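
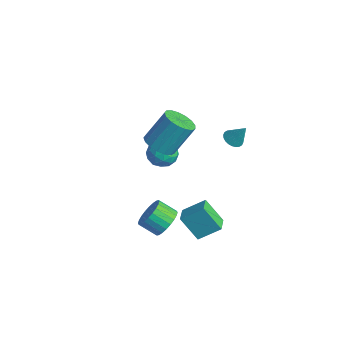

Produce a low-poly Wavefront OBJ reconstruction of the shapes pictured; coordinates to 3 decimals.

v -3.042 1.921 -0.186
v -2.223 1.995 -0.366
v -2.917 0.565 -0.174
v -2.098 0.639 -0.354
v -2.387 0.88 0.399
v -2.465 1.718 0.391
v -2.675 0.842 -0.931
v -2.753 1.68 -0.939
v -1.997 1.328 -0.826
v -1.819 1.352 -0.004
v -3.321 1.208 -0.536
v -3.143 1.232 0.286
v -2.643 2.077 -0.277
v -2.497 0.483 -0.263
v -2.666 0.625 0.179
v -2.185 0.669 0.074
v -2.785 1.914 0.168
v -2.304 1.957 0.062
v -2.401 1.303 0.512
v -2.836 0.603 -0.602
v -2.355 0.646 -0.708
v -2.955 1.891 -0.614
v -2.474 1.935 -0.719
v -2.739 1.257 -1.052
v -2.029 1.728 -0.653
v -1.956 0.932 -0.646
v -2.295 1.051 -0.985
v -2.34 1.543 -0.99
v -1.925 1.742 -0.17
v -1.851 0.945 -0.163
v -2.021 1.087 0.279
v -2.066 1.579 0.275
v -1.792 1.35 -0.441
v -3.289 1.615 -0.377
v -3.215 0.818 -0.37
v -3.074 0.981 -0.815
v -3.119 1.473 -0.819
v -3.184 1.628 0.106
v -3.111 0.832 0.113
v -2.8 1.017 0.45
v -2.845 1.509 0.445
v -3.348 1.21 -0.099
v 3.024 -1.536 0.187
v 3.511 -1.422 0.81
v 2.904 -2.029 1.397
v 2.416 -2.144 0.773
v 3.31 -1.186 0.846
v 2.703 -1.793 1.433
v 3.065 -1.003 0.782
v 2.458 -1.611 1.368
v 2.814 -0.902 0.627
v 2.207 -1.509 1.213
v 2.595 -0.897 0.405
v 1.987 -1.505 0.991
v 2.441 -0.99 0.149
v 1.833 -1.597 0.736
v 2.375 -1.165 -0.1
v 1.768 -1.773 0.486
v 2.409 -1.398 -0.306
v 1.802 -2.005 0.28
v 2.536 -1.651 -0.437
v 1.929 -2.258 0.15
v 2.737 -1.887 -0.473
v 2.13 -2.494 0.114
v 2.982 -2.069 -0.408
v 2.375 -2.677 0.178
v 3.233 -2.171 -0.253
v 2.626 -2.778 0.333
v 3.453 -2.175 -0.031
v 2.845 -2.783 0.555
v 3.607 -2.083 0.224
v 2.999 -2.69 0.811
v 3.672 -1.907 0.474
v 3.065 -2.515 1.06
v 3.638 -1.675 0.68
v 3.031 -2.282 1.266
v 3.246 0.077 -0.925
v 2.527 -0.452 0.242
v 3.722 1.032 -0.2
v 3.003 0.502 0.968
v 3.997 -0.462 -0.708
v 3.278 -0.992 0.46
v 4.473 0.492 0.018
v 3.754 -0.037 1.185
v -1.385 0.468 1.643
v -0.557 0.637 1.438
v -0.386 1.682 2.992
v -1.215 1.512 3.197
v -0.77 0.945 1.255
v -0.599 1.989 2.809
v -1.124 1.143 1.161
v -0.953 2.187 2.714
v -1.538 1.186 1.177
v -1.367 2.231 2.731
v -1.917 1.065 1.3
v -1.746 2.11 2.854
v -2.174 0.807 1.502
v -2.003 1.852 3.055
v -2.25 0.471 1.736
v -2.08 1.516 3.29
v -2.129 0.135 1.949
v -1.958 1.179 3.502
v -1.837 -0.126 2.092
v -1.666 0.919 3.645
v -1.441 -0.25 2.132
v -1.271 0.795 3.685
v -1.033 -0.21 2.06
v -0.862 0.835 3.614
v -0.706 -0.015 1.893
v -0.535 1.03 3.446
v -0.534 0.291 1.668
v -0.363 1.336 3.222
v 1.386 2.89 3.199
v 1.812 2.57 3.111
v 1.874 3.27 4.181
v 1.872 2.746 3.013
v 1.858 2.945 2.943
v 1.772 3.135 2.912
v 1.627 3.287 2.925
v 1.446 3.379 2.98
v 1.255 3.397 3.068
v 1.085 3.337 3.176
v 0.96 3.21 3.288
v 0.9 3.033 3.386
v 0.914 2.835 3.456
v 0.999 2.645 3.487
v 1.144 2.492 3.474
v 1.326 2.4 3.419
v 1.516 2.383 3.331
v 1.687 2.442 3.223
f 1 38 17
f 38 12 41
f 17 41 6
f 38 41 17
f 1 17 13
f 17 6 18
f 13 18 2
f 17 18 13
f 1 13 22
f 13 2 23
f 22 23 8
f 13 23 22
f 1 22 34
f 22 8 37
f 34 37 11
f 22 37 34
f 1 34 38
f 34 11 42
f 38 42 12
f 34 42 38
f 2 18 29
f 18 6 32
f 29 32 10
f 18 32 29
f 6 41 19
f 41 12 40
f 19 40 5
f 41 40 19
f 12 42 39
f 42 11 35
f 39 35 3
f 42 35 39
f 11 37 36
f 37 8 24
f 36 24 7
f 37 24 36
f 8 23 28
f 23 2 25
f 28 25 9
f 23 25 28
f 4 30 16
f 30 10 31
f 16 31 5
f 30 31 16
f 4 16 14
f 16 5 15
f 14 15 3
f 16 15 14
f 4 14 21
f 14 3 20
f 21 20 7
f 14 20 21
f 4 21 26
f 21 7 27
f 26 27 9
f 21 27 26
f 4 26 30
f 26 9 33
f 30 33 10
f 26 33 30
f 5 31 19
f 31 10 32
f 19 32 6
f 31 32 19
f 3 15 39
f 15 5 40
f 39 40 12
f 15 40 39
f 7 20 36
f 20 3 35
f 36 35 11
f 20 35 36
f 9 27 28
f 27 7 24
f 28 24 8
f 27 24 28
f 10 33 29
f 33 9 25
f 29 25 2
f 33 25 29
f 44 43 47
f 44 47 45
f 45 47 48
f 45 48 46
f 47 43 49
f 47 49 48
f 48 49 50
f 48 50 46
f 49 43 51
f 49 51 50
f 50 51 52
f 50 52 46
f 51 43 53
f 51 53 52
f 52 53 54
f 52 54 46
f 53 43 55
f 53 55 54
f 54 55 56
f 54 56 46
f 55 43 57
f 55 57 56
f 56 57 58
f 56 58 46
f 57 43 59
f 57 59 58
f 58 59 60
f 58 60 46
f 59 43 61
f 59 61 60
f 60 61 62
f 60 62 46
f 61 43 63
f 61 63 62
f 62 63 64
f 62 64 46
f 63 43 65
f 63 65 64
f 64 65 66
f 64 66 46
f 65 43 67
f 65 67 66
f 66 67 68
f 66 68 46
f 67 43 69
f 67 69 68
f 68 69 70
f 68 70 46
f 69 43 71
f 69 71 70
f 70 71 72
f 70 72 46
f 71 43 73
f 71 73 72
f 72 73 74
f 72 74 46
f 73 43 75
f 73 75 74
f 74 75 76
f 74 76 46
f 75 43 44
f 75 44 76
f 76 44 45
f 76 45 46
f 78 80 77
f 81 78 77
f 77 80 79
f 79 81 77
f 78 84 80
f 82 78 81
f 82 84 78
f 80 84 79
f 83 81 79
f 79 84 83
f 83 82 81
f 84 82 83
f 86 85 89
f 86 89 87
f 87 89 90
f 87 90 88
f 89 85 91
f 89 91 90
f 90 91 92
f 90 92 88
f 91 85 93
f 91 93 92
f 92 93 94
f 92 94 88
f 93 85 95
f 93 95 94
f 94 95 96
f 94 96 88
f 95 85 97
f 95 97 96
f 96 97 98
f 96 98 88
f 97 85 99
f 97 99 98
f 98 99 100
f 98 100 88
f 99 85 101
f 99 101 100
f 100 101 102
f 100 102 88
f 101 85 103
f 101 103 102
f 102 103 104
f 102 104 88
f 103 85 105
f 103 105 104
f 104 105 106
f 104 106 88
f 105 85 107
f 105 107 106
f 106 107 108
f 106 108 88
f 107 85 109
f 107 109 108
f 108 109 110
f 108 110 88
f 109 85 111
f 109 111 110
f 110 111 112
f 110 112 88
f 111 85 86
f 111 86 112
f 112 86 87
f 112 87 88
f 114 113 116
f 114 116 115
f 116 113 117
f 116 117 115
f 117 113 118
f 117 118 115
f 118 113 119
f 118 119 115
f 119 113 120
f 119 120 115
f 120 113 121
f 120 121 115
f 121 113 122
f 121 122 115
f 122 113 123
f 122 123 115
f 123 113 124
f 123 124 115
f 124 113 125
f 124 125 115
f 125 113 126
f 125 126 115
f 126 113 127
f 126 127 115
f 127 113 128
f 127 128 115
f 128 113 129
f 128 129 115
f 129 113 130
f 129 130 115
f 130 113 114
f 130 114 115



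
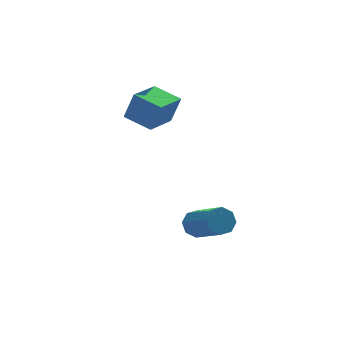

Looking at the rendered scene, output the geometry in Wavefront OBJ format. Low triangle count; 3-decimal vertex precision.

v -2.611 -0.27 -3.572
v -2.307 -0.587 -4.104
v -1.985 -2.267 -2.92
v -2.289 -1.95 -2.388
v -1.964 -0.314 -3.809
v -1.643 -1.993 -2.626
v -2.001 -0.015 -3.375
v -1.679 -1.695 -2.192
v -2.394 0.134 -3.057
v -2.073 -1.545 -1.873
v -2.915 0.047 -3.04
v -2.593 -1.633 -1.856
v -3.257 -0.227 -3.334
v -2.936 -1.906 -2.151
v -3.221 -0.525 -3.768
v -2.899 -2.205 -2.585
v -2.827 -0.675 -4.087
v -2.506 -2.354 -2.903
v -4.283 3.518 1.125
v -3.87 3.396 2.425
v -2.957 4.513 0.796
v -2.544 4.391 2.097
v -3.536 2.409 0.783
v -3.123 2.287 2.084
v -2.21 3.404 0.455
v -1.797 3.282 1.755
f 2 1 5
f 2 5 3
f 3 5 6
f 3 6 4
f 5 1 7
f 5 7 6
f 6 7 8
f 6 8 4
f 7 1 9
f 7 9 8
f 8 9 10
f 8 10 4
f 9 1 11
f 9 11 10
f 10 11 12
f 10 12 4
f 11 1 13
f 11 13 12
f 12 13 14
f 12 14 4
f 13 1 15
f 13 15 14
f 14 15 16
f 14 16 4
f 15 1 17
f 15 17 16
f 16 17 18
f 16 18 4
f 17 1 2
f 17 2 18
f 18 2 3
f 18 3 4
f 20 22 19
f 23 20 19
f 19 22 21
f 21 23 19
f 20 26 22
f 24 20 23
f 24 26 20
f 22 26 21
f 25 23 21
f 21 26 25
f 25 24 23
f 26 24 25



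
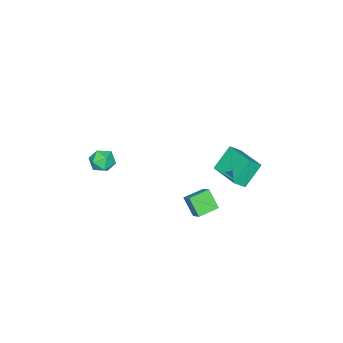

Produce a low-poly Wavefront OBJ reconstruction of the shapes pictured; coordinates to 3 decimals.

v 0.364 -2.398 -0.464
v 0.765 -2.677 0.128
v 0.355 -3.523 -0.988
v 0.756 -3.802 -0.396
v 0.028 -3.582 -0.297
v 0.033 -2.886 0.028
v 1.087 -3.314 -0.888
v 1.092 -2.618 -0.563
v 1.212 -3.243 -0.134
v 0.557 -3.408 0.232
v 0.563 -2.792 -1.092
v -0.092 -2.957 -0.726
v -1.941 2.661 -0.521
v -2.936 2.987 0.623
v -1.079 4.344 -0.251
v -2.074 4.67 0.893
v -1.426 2.31 0.027
v -2.421 2.636 1.171
v -0.564 3.993 0.297
v -1.559 4.319 1.441
v -0.33 2.932 -1.992
v -0.559 2.217 -1.043
v 0.009 3.478 -1.498
v -0.221 2.762 -0.55
v 0.701 2.418 -2.13
v 0.471 1.702 -1.182
v 1.039 2.963 -1.637
v 0.81 2.248 -0.688
f 1 12 6
f 1 6 2
f 1 2 8
f 1 8 11
f 1 11 12
f 2 6 10
f 6 12 5
f 12 11 3
f 11 8 7
f 8 2 9
f 4 10 5
f 4 5 3
f 4 3 7
f 4 7 9
f 4 9 10
f 5 10 6
f 3 5 12
f 7 3 11
f 9 7 8
f 10 9 2
f 14 16 13
f 17 14 13
f 13 16 15
f 15 17 13
f 14 20 16
f 18 14 17
f 18 20 14
f 16 20 15
f 19 17 15
f 15 20 19
f 19 18 17
f 20 18 19
f 22 24 21
f 25 22 21
f 21 24 23
f 23 25 21
f 22 28 24
f 26 22 25
f 26 28 22
f 24 28 23
f 27 25 23
f 23 28 27
f 27 26 25
f 28 26 27



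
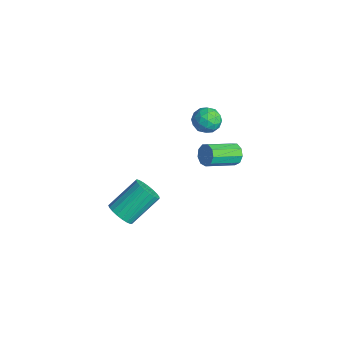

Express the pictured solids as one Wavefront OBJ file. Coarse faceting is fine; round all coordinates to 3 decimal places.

v 2.012 -3.479 -2.956
v 2.398 -2.995 -3.539
v 2.254 -1.298 -2.227
v 1.868 -1.781 -1.644
v 2.057 -2.957 -3.626
v 1.914 -1.26 -2.314
v 1.709 -3.009 -3.596
v 1.565 -1.312 -2.285
v 1.413 -3.142 -3.457
v 1.269 -1.445 -2.145
v 1.22 -3.334 -3.23
v 1.077 -1.636 -1.918
v 1.165 -3.55 -2.956
v 1.021 -1.853 -1.644
v 1.256 -3.754 -2.682
v 1.112 -2.057 -1.37
v 1.477 -3.911 -2.456
v 1.334 -2.213 -1.144
v 1.791 -3.992 -2.316
v 1.648 -2.295 -1.004
v 2.143 -3.985 -2.286
v 2 -2.288 -0.974
v 2.473 -3.891 -2.373
v 2.329 -2.193 -1.061
v 2.722 -3.725 -2.56
v 2.579 -2.027 -1.248
v 2.849 -3.516 -2.816
v 2.706 -1.819 -1.504
v 2.831 -3.301 -3.096
v 2.688 -1.604 -1.784
v 2.671 -3.117 -3.352
v 2.528 -1.42 -2.04
v -0.498 4.749 -3.9
v -0.04 4.528 -4.409
v -0.004 2.669 -3.57
v -0.462 2.891 -3.06
v 0.21 4.707 -4.024
v 0.246 2.848 -3.185
v 0.128 4.906 -3.581
v 0.164 3.047 -2.741
v -0.246 5.031 -3.287
v -0.21 3.172 -2.447
v -0.739 5.025 -3.28
v -0.703 3.166 -2.44
v -1.118 4.89 -3.563
v -1.083 3.031 -2.723
v -1.208 4.689 -4.003
v -1.172 2.83 -3.164
v -0.965 4.516 -4.396
v -0.929 2.658 -3.556
v -0.504 4.453 -4.556
v -0.468 2.594 -3.716
v -0.651 3.523 0.523
v 0.032 3.143 0.112
v -1.532 3.037 -0.492
v -0.849 2.657 -0.903
v -1.128 2.342 -0.126
v -0.583 2.643 0.501
v -0.917 3.537 -0.881
v -0.372 3.838 -0.254
v -0.132 3.152 -0.756
v -0.263 2.413 -0.289
v -1.237 3.767 -0.091
v -1.368 3.028 0.376
v -0.232 3.376 0.406
v -1.268 2.804 -0.786
v -1.432 2.62 -0.33
v -1.03 2.396 -0.571
v -0.594 3.082 0.635
v -0.192 2.858 0.394
v -0.874 2.388 0.254
v -1.308 3.322 -0.774
v -0.906 3.098 -1.015
v -0.47 3.784 0.191
v -0.068 3.56 -0.05
v -0.626 3.792 -0.634
v 0.073 3.157 -0.345
v -0.445 2.872 -0.942
v -0.485 3.389 -0.929
v -0.165 3.566 -0.56
v -0.004 2.723 -0.071
v -0.522 2.438 -0.667
v -0.685 2.253 -0.211
v -0.365 2.429 0.158
v -0.1 2.728 -0.581
v -0.978 3.742 0.287
v -1.496 3.457 -0.309
v -1.135 3.751 -0.538
v -0.815 3.927 -0.169
v -1.055 3.308 0.562
v -1.573 3.023 -0.035
v -1.335 2.614 0.18
v -1.015 2.791 0.549
v -1.4 3.452 0.201
f 2 1 5
f 2 5 3
f 3 5 6
f 3 6 4
f 5 1 7
f 5 7 6
f 6 7 8
f 6 8 4
f 7 1 9
f 7 9 8
f 8 9 10
f 8 10 4
f 9 1 11
f 9 11 10
f 10 11 12
f 10 12 4
f 11 1 13
f 11 13 12
f 12 13 14
f 12 14 4
f 13 1 15
f 13 15 14
f 14 15 16
f 14 16 4
f 15 1 17
f 15 17 16
f 16 17 18
f 16 18 4
f 17 1 19
f 17 19 18
f 18 19 20
f 18 20 4
f 19 1 21
f 19 21 20
f 20 21 22
f 20 22 4
f 21 1 23
f 21 23 22
f 22 23 24
f 22 24 4
f 23 1 25
f 23 25 24
f 24 25 26
f 24 26 4
f 25 1 27
f 25 27 26
f 26 27 28
f 26 28 4
f 27 1 29
f 27 29 28
f 28 29 30
f 28 30 4
f 29 1 31
f 29 31 30
f 30 31 32
f 30 32 4
f 31 1 2
f 31 2 32
f 32 2 3
f 32 3 4
f 34 33 37
f 34 37 35
f 35 37 38
f 35 38 36
f 37 33 39
f 37 39 38
f 38 39 40
f 38 40 36
f 39 33 41
f 39 41 40
f 40 41 42
f 40 42 36
f 41 33 43
f 41 43 42
f 42 43 44
f 42 44 36
f 43 33 45
f 43 45 44
f 44 45 46
f 44 46 36
f 45 33 47
f 45 47 46
f 46 47 48
f 46 48 36
f 47 33 49
f 47 49 48
f 48 49 50
f 48 50 36
f 49 33 51
f 49 51 50
f 50 51 52
f 50 52 36
f 51 33 34
f 51 34 52
f 52 34 35
f 52 35 36
f 53 90 69
f 90 64 93
f 69 93 58
f 90 93 69
f 53 69 65
f 69 58 70
f 65 70 54
f 69 70 65
f 53 65 74
f 65 54 75
f 74 75 60
f 65 75 74
f 53 74 86
f 74 60 89
f 86 89 63
f 74 89 86
f 53 86 90
f 86 63 94
f 90 94 64
f 86 94 90
f 54 70 81
f 70 58 84
f 81 84 62
f 70 84 81
f 58 93 71
f 93 64 92
f 71 92 57
f 93 92 71
f 64 94 91
f 94 63 87
f 91 87 55
f 94 87 91
f 63 89 88
f 89 60 76
f 88 76 59
f 89 76 88
f 60 75 80
f 75 54 77
f 80 77 61
f 75 77 80
f 56 82 68
f 82 62 83
f 68 83 57
f 82 83 68
f 56 68 66
f 68 57 67
f 66 67 55
f 68 67 66
f 56 66 73
f 66 55 72
f 73 72 59
f 66 72 73
f 56 73 78
f 73 59 79
f 78 79 61
f 73 79 78
f 56 78 82
f 78 61 85
f 82 85 62
f 78 85 82
f 57 83 71
f 83 62 84
f 71 84 58
f 83 84 71
f 55 67 91
f 67 57 92
f 91 92 64
f 67 92 91
f 59 72 88
f 72 55 87
f 88 87 63
f 72 87 88
f 61 79 80
f 79 59 76
f 80 76 60
f 79 76 80
f 62 85 81
f 85 61 77
f 81 77 54
f 85 77 81



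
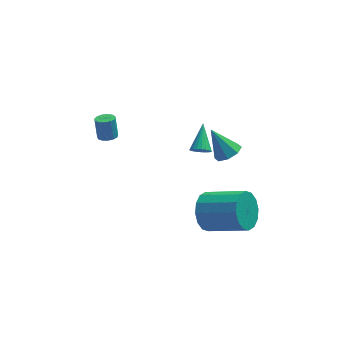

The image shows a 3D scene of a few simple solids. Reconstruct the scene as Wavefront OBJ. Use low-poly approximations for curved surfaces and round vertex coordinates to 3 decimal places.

v 4.099 0.159 0.927
v 4.61 0.658 1.015
v 3.341 0.701 2.253
v 4.192 0.837 0.704
v 3.72 0.619 0.523
v 3.469 0.132 0.579
v 3.587 -0.34 0.839
v 4.005 -0.519 1.15
v 4.477 -0.301 1.331
v 4.728 0.187 1.275
v -1.299 3.336 -0.584
v -0.793 3.399 -0.568
v -0.875 3.787 0.501
v -1.381 3.724 0.484
v -0.902 3.646 -0.666
v -0.984 4.034 0.403
v -1.137 3.794 -0.738
v -1.219 4.182 0.33
v -1.423 3.798 -0.762
v -1.506 4.186 0.307
v -1.67 3.654 -0.729
v -1.753 4.042 0.34
v -1.799 3.41 -0.65
v -1.882 3.798 0.419
v -1.769 3.142 -0.55
v -1.852 3.53 0.519
v -1.59 2.936 -0.462
v -1.672 3.324 0.607
v -1.318 2.856 -0.412
v -1.401 3.244 0.657
v -1.04 2.929 -0.417
v -1.123 3.317 0.652
v -0.845 3.132 -0.475
v -0.927 3.52 0.594
v 2.933 1.151 0.128
v 3.316 0.894 0.389
v 3.187 2.389 0.972
v 3.427 0.985 0.222
v 3.453 1.105 0.038
v 3.388 1.232 -0.129
v 3.245 1.346 -0.253
v 3.048 1.425 -0.31
v 2.831 1.458 -0.292
v 2.631 1.437 -0.201
v 2.483 1.366 -0.053
v 2.414 1.259 0.127
v 2.434 1.132 0.306
v 2.54 1.009 0.455
v 2.714 0.911 0.547
v 2.926 0.853 0.567
v 3.139 0.848 0.511
v 2.887 -1.82 -1.477
v 3.405 -1.699 -2.371
v 5.151 -2.58 -1.477
v 4.633 -2.7 -0.583
v 3.494 -1.245 -2.096
v 5.24 -2.126 -1.202
v 3.42 -0.944 -1.655
v 5.166 -1.825 -0.762
v 3.203 -0.878 -1.167
v 4.949 -1.759 -0.273
v 2.902 -1.065 -0.762
v 4.648 -1.946 0.132
v 2.597 -1.453 -0.548
v 4.342 -2.334 0.346
v 2.369 -1.94 -0.583
v 4.115 -2.821 0.311
v 2.28 -2.394 -0.858
v 4.026 -3.275 0.036
v 2.354 -2.695 -1.298
v 4.1 -3.576 -0.405
v 2.571 -2.761 -1.787
v 4.317 -3.642 -0.893
v 2.872 -2.574 -2.192
v 4.618 -3.455 -1.298
v 3.178 -2.186 -2.406
v 4.923 -3.067 -1.512
f 2 1 4
f 2 4 3
f 4 1 5
f 4 5 3
f 5 1 6
f 5 6 3
f 6 1 7
f 6 7 3
f 7 1 8
f 7 8 3
f 8 1 9
f 8 9 3
f 9 1 10
f 9 10 3
f 10 1 2
f 10 2 3
f 12 11 15
f 12 15 13
f 13 15 16
f 13 16 14
f 15 11 17
f 15 17 16
f 16 17 18
f 16 18 14
f 17 11 19
f 17 19 18
f 18 19 20
f 18 20 14
f 19 11 21
f 19 21 20
f 20 21 22
f 20 22 14
f 21 11 23
f 21 23 22
f 22 23 24
f 22 24 14
f 23 11 25
f 23 25 24
f 24 25 26
f 24 26 14
f 25 11 27
f 25 27 26
f 26 27 28
f 26 28 14
f 27 11 29
f 27 29 28
f 28 29 30
f 28 30 14
f 29 11 31
f 29 31 30
f 30 31 32
f 30 32 14
f 31 11 33
f 31 33 32
f 32 33 34
f 32 34 14
f 33 11 12
f 33 12 34
f 34 12 13
f 34 13 14
f 36 35 38
f 36 38 37
f 38 35 39
f 38 39 37
f 39 35 40
f 39 40 37
f 40 35 41
f 40 41 37
f 41 35 42
f 41 42 37
f 42 35 43
f 42 43 37
f 43 35 44
f 43 44 37
f 44 35 45
f 44 45 37
f 45 35 46
f 45 46 37
f 46 35 47
f 46 47 37
f 47 35 48
f 47 48 37
f 48 35 49
f 48 49 37
f 49 35 50
f 49 50 37
f 50 35 51
f 50 51 37
f 51 35 36
f 51 36 37
f 53 52 56
f 53 56 54
f 54 56 57
f 54 57 55
f 56 52 58
f 56 58 57
f 57 58 59
f 57 59 55
f 58 52 60
f 58 60 59
f 59 60 61
f 59 61 55
f 60 52 62
f 60 62 61
f 61 62 63
f 61 63 55
f 62 52 64
f 62 64 63
f 63 64 65
f 63 65 55
f 64 52 66
f 64 66 65
f 65 66 67
f 65 67 55
f 66 52 68
f 66 68 67
f 67 68 69
f 67 69 55
f 68 52 70
f 68 70 69
f 69 70 71
f 69 71 55
f 70 52 72
f 70 72 71
f 71 72 73
f 71 73 55
f 72 52 74
f 72 74 73
f 73 74 75
f 73 75 55
f 74 52 76
f 74 76 75
f 75 76 77
f 75 77 55
f 76 52 53
f 76 53 77
f 77 53 54
f 77 54 55



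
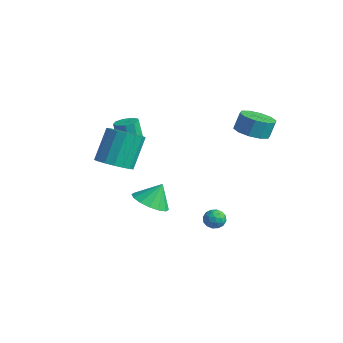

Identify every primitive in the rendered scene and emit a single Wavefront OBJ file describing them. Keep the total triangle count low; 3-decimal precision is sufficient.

v -0.206 -0.402 -2.692
v 0.836 -0.645 -2.662
v -0.074 0.302 -1.548
v 0.807 -0.172 -2.95
v 0.507 0.239 -3.168
v 0.016 0.479 -3.259
v -0.535 0.482 -3.198
v -0.997 0.249 -3.001
v -1.247 -0.159 -2.722
v -1.218 -0.632 -2.435
v -0.918 -1.043 -2.217
v -0.427 -1.282 -2.126
v 0.123 -1.286 -2.187
v 0.586 -1.052 -2.383
v -1.394 -0.697 1.504
v -0.9 -0.271 1.656
v -1.232 -0.297 2.808
v -1.726 -0.723 2.656
v -1.281 -0.038 1.551
v -1.613 -0.064 2.704
v -1.715 -0.114 1.424
v -2.047 -0.14 2.577
v -1.998 -0.463 1.335
v -2.331 -0.489 2.488
v -1.999 -0.921 1.324
v -2.332 -0.947 2.477
v -1.717 -1.274 1.397
v -2.049 -1.3 2.55
v -1.283 -1.357 1.52
v -1.616 -1.384 2.673
v -0.902 -1.132 1.636
v -1.234 -1.158 2.788
v -0.75 -0.702 1.689
v -1.082 -0.729 2.842
v 0.149 -2.892 1.313
v 1.105 -3.016 1.615
v 0.707 -1.952 3.309
v -0.249 -1.828 3.007
v 1.116 -2.606 1.36
v 0.719 -1.541 3.054
v 0.906 -2.261 1.094
v 0.509 -1.196 2.788
v 0.523 -2.061 0.878
v 0.125 -0.996 2.572
v 0.054 -2.051 0.762
v -0.344 -0.987 2.456
v -0.394 -2.234 0.772
v -0.791 -1.169 2.466
v -0.717 -2.568 0.906
v -1.114 -1.503 2.6
v -0.841 -2.976 1.133
v -1.239 -1.911 2.827
v -0.739 -3.365 1.401
v -1.137 -2.3 3.095
v -0.434 -3.646 1.65
v -0.832 -2.581 3.344
v 0.005 -3.754 1.821
v -0.393 -2.689 3.515
v 0.477 -3.664 1.875
v 0.079 -2.6 3.569
v 0.874 -3.398 1.801
v 0.476 -2.334 3.495
v 2.424 1.808 -2.953
v 2.753 1.812 -3.492
v 2.867 0.928 -2.688
v 3.196 0.932 -3.227
v 3.322 1.356 -2.777
v 3.048 1.9 -2.941
v 2.572 0.84 -3.239
v 2.298 1.384 -3.403
v 2.845 1.213 -3.668
v 3.308 1.532 -3.383
v 2.312 1.208 -2.797
v 2.775 1.527 -2.512
v 2.549 1.888 -3.246
v 3.071 0.852 -2.934
v 3.144 1.102 -2.67
v 3.338 1.104 -2.986
v 2.723 1.939 -2.922
v 2.916 1.942 -3.238
v 3.251 1.674 -2.819
v 2.704 0.798 -2.942
v 2.897 0.801 -3.258
v 2.282 1.636 -3.194
v 2.476 1.638 -3.51
v 2.369 1.066 -3.361
v 2.797 1.538 -3.666
v 3.057 1.02 -3.51
v 2.69 0.966 -3.517
v 2.529 1.286 -3.614
v 3.069 1.725 -3.498
v 3.33 1.208 -3.342
v 3.403 1.457 -3.078
v 3.242 1.777 -3.174
v 3.123 1.373 -3.602
v 2.29 1.532 -2.838
v 2.551 1.015 -2.682
v 2.378 0.963 -3.006
v 2.217 1.283 -3.102
v 2.563 1.72 -2.67
v 2.823 1.202 -2.514
v 3.091 1.454 -2.566
v 2.93 1.774 -2.663
v 2.497 1.367 -2.578
v 3.966 2.703 3.359
v 4.488 3.436 3.054
v 4.496 3.83 4.016
v 3.974 3.097 4.321
v 3.921 3.581 2.999
v 3.93 3.975 3.961
v 3.372 3.391 3.082
v 3.381 3.785 4.044
v 3.05 2.938 3.271
v 3.058 3.332 4.233
v 3.077 2.395 3.493
v 3.086 2.79 4.455
v 3.444 1.97 3.664
v 3.452 2.364 4.626
v 4.01 1.825 3.719
v 4.019 2.219 4.681
v 4.559 2.015 3.636
v 4.568 2.409 4.598
v 4.882 2.468 3.447
v 4.89 2.862 4.409
v 4.854 3.01 3.225
v 4.863 3.405 4.187
f 2 1 4
f 2 4 3
f 4 1 5
f 4 5 3
f 5 1 6
f 5 6 3
f 6 1 7
f 6 7 3
f 7 1 8
f 7 8 3
f 8 1 9
f 8 9 3
f 9 1 10
f 9 10 3
f 10 1 11
f 10 11 3
f 11 1 12
f 11 12 3
f 12 1 13
f 12 13 3
f 13 1 14
f 13 14 3
f 14 1 2
f 14 2 3
f 16 15 19
f 16 19 17
f 17 19 20
f 17 20 18
f 19 15 21
f 19 21 20
f 20 21 22
f 20 22 18
f 21 15 23
f 21 23 22
f 22 23 24
f 22 24 18
f 23 15 25
f 23 25 24
f 24 25 26
f 24 26 18
f 25 15 27
f 25 27 26
f 26 27 28
f 26 28 18
f 27 15 29
f 27 29 28
f 28 29 30
f 28 30 18
f 29 15 31
f 29 31 30
f 30 31 32
f 30 32 18
f 31 15 33
f 31 33 32
f 32 33 34
f 32 34 18
f 33 15 16
f 33 16 34
f 34 16 17
f 34 17 18
f 36 35 39
f 36 39 37
f 37 39 40
f 37 40 38
f 39 35 41
f 39 41 40
f 40 41 42
f 40 42 38
f 41 35 43
f 41 43 42
f 42 43 44
f 42 44 38
f 43 35 45
f 43 45 44
f 44 45 46
f 44 46 38
f 45 35 47
f 45 47 46
f 46 47 48
f 46 48 38
f 47 35 49
f 47 49 48
f 48 49 50
f 48 50 38
f 49 35 51
f 49 51 50
f 50 51 52
f 50 52 38
f 51 35 53
f 51 53 52
f 52 53 54
f 52 54 38
f 53 35 55
f 53 55 54
f 54 55 56
f 54 56 38
f 55 35 57
f 55 57 56
f 56 57 58
f 56 58 38
f 57 35 59
f 57 59 58
f 58 59 60
f 58 60 38
f 59 35 61
f 59 61 60
f 60 61 62
f 60 62 38
f 61 35 36
f 61 36 62
f 62 36 37
f 62 37 38
f 63 100 79
f 100 74 103
f 79 103 68
f 100 103 79
f 63 79 75
f 79 68 80
f 75 80 64
f 79 80 75
f 63 75 84
f 75 64 85
f 84 85 70
f 75 85 84
f 63 84 96
f 84 70 99
f 96 99 73
f 84 99 96
f 63 96 100
f 96 73 104
f 100 104 74
f 96 104 100
f 64 80 91
f 80 68 94
f 91 94 72
f 80 94 91
f 68 103 81
f 103 74 102
f 81 102 67
f 103 102 81
f 74 104 101
f 104 73 97
f 101 97 65
f 104 97 101
f 73 99 98
f 99 70 86
f 98 86 69
f 99 86 98
f 70 85 90
f 85 64 87
f 90 87 71
f 85 87 90
f 66 92 78
f 92 72 93
f 78 93 67
f 92 93 78
f 66 78 76
f 78 67 77
f 76 77 65
f 78 77 76
f 66 76 83
f 76 65 82
f 83 82 69
f 76 82 83
f 66 83 88
f 83 69 89
f 88 89 71
f 83 89 88
f 66 88 92
f 88 71 95
f 92 95 72
f 88 95 92
f 67 93 81
f 93 72 94
f 81 94 68
f 93 94 81
f 65 77 101
f 77 67 102
f 101 102 74
f 77 102 101
f 69 82 98
f 82 65 97
f 98 97 73
f 82 97 98
f 71 89 90
f 89 69 86
f 90 86 70
f 89 86 90
f 72 95 91
f 95 71 87
f 91 87 64
f 95 87 91
f 106 105 109
f 106 109 107
f 107 109 110
f 107 110 108
f 109 105 111
f 109 111 110
f 110 111 112
f 110 112 108
f 111 105 113
f 111 113 112
f 112 113 114
f 112 114 108
f 113 105 115
f 113 115 114
f 114 115 116
f 114 116 108
f 115 105 117
f 115 117 116
f 116 117 118
f 116 118 108
f 117 105 119
f 117 119 118
f 118 119 120
f 118 120 108
f 119 105 121
f 119 121 120
f 120 121 122
f 120 122 108
f 121 105 123
f 121 123 122
f 122 123 124
f 122 124 108
f 123 105 125
f 123 125 124
f 124 125 126
f 124 126 108
f 125 105 106
f 125 106 126
f 126 106 107
f 126 107 108



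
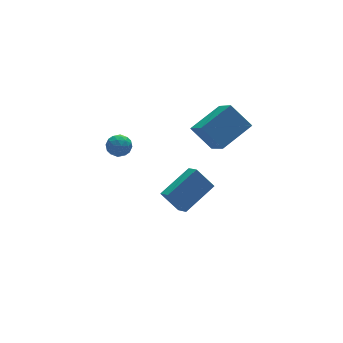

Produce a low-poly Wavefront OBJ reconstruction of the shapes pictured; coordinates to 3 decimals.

v 0.298 1.18 2.221
v -0.35 2.06 3.263
v 0.472 2.578 1.149
v -0.175 3.458 2.191
v 1.995 1.542 2.969
v 1.348 2.422 4.011
v 2.17 2.94 1.897
v 1.522 3.82 2.939
v -4.104 3.769 2.233
v -3.657 3.767 2.693
v -4.143 2.733 2.267
v -3.696 2.731 2.727
v -4.283 2.956 2.852
v -4.259 3.596 2.831
v -3.541 2.904 2.129
v -3.517 3.544 2.108
v -3.308 3.233 2.628
v -3.767 3.265 3.075
v -4.033 3.235 1.885
v -4.492 3.267 2.332
v -3.877 3.859 2.46
v -3.923 2.641 2.5
v -4.268 2.773 2.574
v -4.005 2.772 2.844
v -4.231 3.759 2.542
v -3.968 3.758 2.811
v -4.336 3.28 2.905
v -3.832 2.742 2.149
v -3.569 2.741 2.418
v -3.795 3.728 2.116
v -3.532 3.727 2.386
v -3.464 3.22 2.055
v -3.409 3.544 2.692
v -3.432 2.935 2.712
v -3.341 3.036 2.36
v -3.327 3.413 2.348
v -3.679 3.563 2.955
v -3.702 2.953 2.975
v -4.047 3.085 3.049
v -4.033 3.462 3.036
v -3.474 3.248 2.917
v -4.098 3.547 1.985
v -4.121 2.937 2.005
v -3.767 3.038 1.924
v -3.753 3.415 1.911
v -4.368 3.565 2.248
v -4.391 2.956 2.268
v -4.473 3.087 2.612
v -4.459 3.464 2.6
v -4.326 3.252 2.043
v -0.687 2.866 -3.262
v -1.331 3.458 -2.234
v -0.711 3.622 -3.713
v -1.356 4.214 -2.685
v 1.096 3.406 -2.455
v 0.451 3.998 -1.427
v 1.071 4.162 -2.906
v 0.427 4.754 -1.878
f 2 4 1
f 5 2 1
f 1 4 3
f 3 5 1
f 2 8 4
f 6 2 5
f 6 8 2
f 4 8 3
f 7 5 3
f 3 8 7
f 7 6 5
f 8 6 7
f 9 46 25
f 46 20 49
f 25 49 14
f 46 49 25
f 9 25 21
f 25 14 26
f 21 26 10
f 25 26 21
f 9 21 30
f 21 10 31
f 30 31 16
f 21 31 30
f 9 30 42
f 30 16 45
f 42 45 19
f 30 45 42
f 9 42 46
f 42 19 50
f 46 50 20
f 42 50 46
f 10 26 37
f 26 14 40
f 37 40 18
f 26 40 37
f 14 49 27
f 49 20 48
f 27 48 13
f 49 48 27
f 20 50 47
f 50 19 43
f 47 43 11
f 50 43 47
f 19 45 44
f 45 16 32
f 44 32 15
f 45 32 44
f 16 31 36
f 31 10 33
f 36 33 17
f 31 33 36
f 12 38 24
f 38 18 39
f 24 39 13
f 38 39 24
f 12 24 22
f 24 13 23
f 22 23 11
f 24 23 22
f 12 22 29
f 22 11 28
f 29 28 15
f 22 28 29
f 12 29 34
f 29 15 35
f 34 35 17
f 29 35 34
f 12 34 38
f 34 17 41
f 38 41 18
f 34 41 38
f 13 39 27
f 39 18 40
f 27 40 14
f 39 40 27
f 11 23 47
f 23 13 48
f 47 48 20
f 23 48 47
f 15 28 44
f 28 11 43
f 44 43 19
f 28 43 44
f 17 35 36
f 35 15 32
f 36 32 16
f 35 32 36
f 18 41 37
f 41 17 33
f 37 33 10
f 41 33 37
f 52 54 51
f 55 52 51
f 51 54 53
f 53 55 51
f 52 58 54
f 56 52 55
f 56 58 52
f 54 58 53
f 57 55 53
f 53 58 57
f 57 56 55
f 58 56 57



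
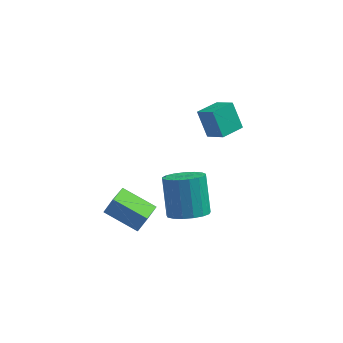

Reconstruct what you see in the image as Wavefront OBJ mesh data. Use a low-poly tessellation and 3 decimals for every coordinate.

v -3.295 -2.819 0.545
v -2.923 -2.674 1.352
v -3.127 -1.735 0.273
v -2.755 -1.59 1.08
v -1.785 -3.21 -0.08
v -1.413 -3.065 0.727
v -1.617 -2.126 -0.352
v -1.245 -1.981 0.455
v -0.023 -1.292 -0.534
v 0.644 -0.683 -0.754
v 0.251 0.321 0.834
v -0.417 -0.288 1.054
v 0.28 -0.517 -0.949
v -0.113 0.487 0.639
v -0.154 -0.529 -1.049
v -0.547 0.476 0.539
v -0.558 -0.716 -1.031
v -0.951 0.289 0.557
v -0.839 -1.034 -0.899
v -1.232 -0.03 0.689
v -0.934 -1.412 -0.684
v -1.327 -0.408 0.905
v -0.82 -1.762 -0.434
v -1.213 -0.758 1.155
v -0.523 -2.005 -0.207
v -0.916 -1.001 1.381
v -0.112 -2.084 -0.055
v -0.505 -1.08 1.533
v 0.319 -1.982 -0.013
v -0.074 -0.978 1.575
v 0.672 -1.722 -0.09
v 0.279 -0.718 1.498
v 0.865 -1.363 -0.269
v 0.472 -0.359 1.319
v 0.855 -0.988 -0.509
v 0.462 0.016 1.079
v 0.09 2.418 1.311
v -0.454 2.92 2.476
v 0.783 3.369 1.225
v 0.239 3.871 2.39
v 0.861 1.909 1.89
v 0.317 2.411 3.055
v 1.554 2.86 1.804
v 1.01 3.362 2.969
f 2 4 1
f 5 2 1
f 1 4 3
f 3 5 1
f 2 8 4
f 6 2 5
f 6 8 2
f 4 8 3
f 7 5 3
f 3 8 7
f 7 6 5
f 8 6 7
f 10 9 13
f 10 13 11
f 11 13 14
f 11 14 12
f 13 9 15
f 13 15 14
f 14 15 16
f 14 16 12
f 15 9 17
f 15 17 16
f 16 17 18
f 16 18 12
f 17 9 19
f 17 19 18
f 18 19 20
f 18 20 12
f 19 9 21
f 19 21 20
f 20 21 22
f 20 22 12
f 21 9 23
f 21 23 22
f 22 23 24
f 22 24 12
f 23 9 25
f 23 25 24
f 24 25 26
f 24 26 12
f 25 9 27
f 25 27 26
f 26 27 28
f 26 28 12
f 27 9 29
f 27 29 28
f 28 29 30
f 28 30 12
f 29 9 31
f 29 31 30
f 30 31 32
f 30 32 12
f 31 9 33
f 31 33 32
f 32 33 34
f 32 34 12
f 33 9 35
f 33 35 34
f 34 35 36
f 34 36 12
f 35 9 10
f 35 10 36
f 36 10 11
f 36 11 12
f 38 40 37
f 41 38 37
f 37 40 39
f 39 41 37
f 38 44 40
f 42 38 41
f 42 44 38
f 40 44 39
f 43 41 39
f 39 44 43
f 43 42 41
f 44 42 43



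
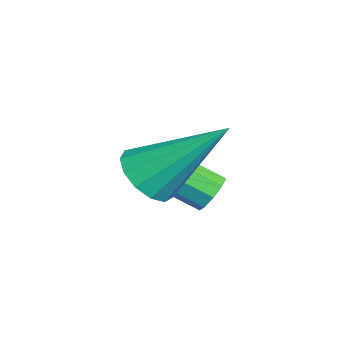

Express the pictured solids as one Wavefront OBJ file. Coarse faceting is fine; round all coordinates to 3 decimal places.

v 0.846 -1.429 -1.869
v 1.303 -1.586 -1.997
v 1.131 -2.589 -1.379
v 0.674 -2.431 -1.251
v 1.318 -1.409 -1.705
v 1.146 -2.411 -1.087
v 1.112 -1.241 -1.49
v 0.94 -2.243 -0.872
v 0.782 -1.161 -1.452
v 0.61 -2.163 -0.834
v 0.482 -1.206 -1.609
v 0.309 -2.208 -0.991
v 0.352 -1.356 -1.888
v 0.18 -2.358 -1.27
v 0.454 -1.539 -2.158
v 0.281 -2.542 -1.54
v 0.739 -1.671 -2.293
v 0.566 -2.674 -1.675
v 1.074 -1.69 -2.229
v 0.902 -2.692 -1.611
v 2.404 -2.68 -0.46
v 3.112 -2.581 -0.687
v 2.656 -1.1 1.02
v 2.875 -2.322 -0.922
v 2.487 -2.178 -1.011
v 2.074 -2.193 -0.925
v 1.765 -2.363 -0.691
v 1.66 -2.633 -0.384
v 1.791 -2.919 -0.101
v 2.116 -3.129 0.068
v 2.533 -3.196 0.069
v 2.91 -3.1 -0.098
v 3.125 -2.87 -0.38
f 2 1 5
f 2 5 3
f 3 5 6
f 3 6 4
f 5 1 7
f 5 7 6
f 6 7 8
f 6 8 4
f 7 1 9
f 7 9 8
f 8 9 10
f 8 10 4
f 9 1 11
f 9 11 10
f 10 11 12
f 10 12 4
f 11 1 13
f 11 13 12
f 12 13 14
f 12 14 4
f 13 1 15
f 13 15 14
f 14 15 16
f 14 16 4
f 15 1 17
f 15 17 16
f 16 17 18
f 16 18 4
f 17 1 19
f 17 19 18
f 18 19 20
f 18 20 4
f 19 1 2
f 19 2 20
f 20 2 3
f 20 3 4
f 22 21 24
f 22 24 23
f 24 21 25
f 24 25 23
f 25 21 26
f 25 26 23
f 26 21 27
f 26 27 23
f 27 21 28
f 27 28 23
f 28 21 29
f 28 29 23
f 29 21 30
f 29 30 23
f 30 21 31
f 30 31 23
f 31 21 32
f 31 32 23
f 32 21 33
f 32 33 23
f 33 21 22
f 33 22 23



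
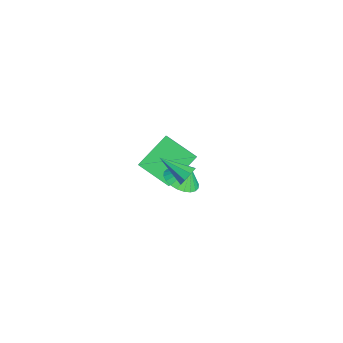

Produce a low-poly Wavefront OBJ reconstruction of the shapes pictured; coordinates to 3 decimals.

v -0.239 1.763 -0.748
v 0.665 2.059 -0.877
v -0.261 2.237 0.188
v 0.473 2.344 -1.025
v 0.173 2.541 -1.132
v -0.19 2.62 -1.18
v -0.561 2.568 -1.162
v -0.882 2.393 -1.082
v -1.106 2.123 -0.95
v -1.198 1.798 -0.788
v -1.143 1.468 -0.62
v -0.951 1.182 -0.472
v -0.651 0.986 -0.365
v -0.288 0.907 -0.317
v 0.083 0.959 -0.335
v 0.404 1.133 -0.415
v 0.628 1.404 -0.547
v 0.719 1.729 -0.709
v -3.892 0.27 -2.835
v -2.581 0.008 -1.512
v -4.82 1.839 -1.604
v -3.51 1.577 -0.281
v -2.75 1.623 -3.699
v -1.44 1.361 -2.376
v -3.679 3.192 -2.468
v -2.368 2.93 -1.145
v 2.841 1.536 2.675
v 3.147 1.613 3.185
v 1.919 0.364 3.405
v 2.778 1.886 3.158
v 2.446 1.954 2.848
v 2.346 1.777 2.436
v 2.535 1.458 2.165
v 2.903 1.186 2.192
v 3.235 1.118 2.502
v 3.336 1.295 2.913
f 2 1 4
f 2 4 3
f 4 1 5
f 4 5 3
f 5 1 6
f 5 6 3
f 6 1 7
f 6 7 3
f 7 1 8
f 7 8 3
f 8 1 9
f 8 9 3
f 9 1 10
f 9 10 3
f 10 1 11
f 10 11 3
f 11 1 12
f 11 12 3
f 12 1 13
f 12 13 3
f 13 1 14
f 13 14 3
f 14 1 15
f 14 15 3
f 15 1 16
f 15 16 3
f 16 1 17
f 16 17 3
f 17 1 18
f 17 18 3
f 18 1 2
f 18 2 3
f 20 22 19
f 23 20 19
f 19 22 21
f 21 23 19
f 20 26 22
f 24 20 23
f 24 26 20
f 22 26 21
f 25 23 21
f 21 26 25
f 25 24 23
f 26 24 25
f 28 27 30
f 28 30 29
f 30 27 31
f 30 31 29
f 31 27 32
f 31 32 29
f 32 27 33
f 32 33 29
f 33 27 34
f 33 34 29
f 34 27 35
f 34 35 29
f 35 27 36
f 35 36 29
f 36 27 28
f 36 28 29



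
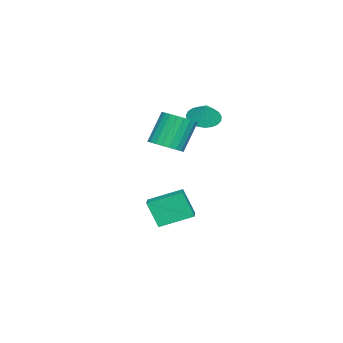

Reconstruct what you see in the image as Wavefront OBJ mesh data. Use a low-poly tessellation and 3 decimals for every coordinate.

v -1.462 1.655 3.292
v -0.718 1.231 3.013
v -0.918 1.965 4.268
v -0.668 1.575 2.875
v -0.754 1.934 2.81
v -0.964 2.243 2.827
v -1.259 2.452 2.926
v -1.589 2.522 3.087
v -1.897 2.442 3.284
v -2.13 2.227 3.482
v -2.248 1.912 3.647
v -2.229 1.553 3.751
v -2.078 1.211 3.775
v -1.82 0.947 3.716
v -1.5 0.804 3.583
v -1.174 0.809 3.4
v -0.897 0.96 3.199
v 2.159 0.893 2.343
v 2.974 0.692 2.766
v 2.175 1.146 4.52
v 1.361 1.347 4.097
v 3.018 1.049 2.694
v 2.219 1.503 4.448
v 2.93 1.382 2.568
v 2.131 1.836 4.322
v 2.725 1.641 2.408
v 1.927 2.094 4.161
v 2.435 1.786 2.238
v 1.636 2.239 3.992
v 2.102 1.795 2.084
v 1.303 2.248 3.838
v 1.778 1.667 1.969
v 0.979 2.12 3.723
v 1.512 1.421 1.912
v 0.713 1.874 3.666
v 1.345 1.094 1.92
v 0.546 1.548 3.674
v 1.301 0.737 1.992
v 0.502 1.191 3.746
v 1.389 0.404 2.118
v 0.59 0.858 3.872
v 1.593 0.146 2.279
v 0.795 0.599 4.032
v 1.884 0.001 2.448
v 1.085 0.454 4.202
v 2.217 -0.008 2.602
v 1.418 0.445 4.356
v 2.541 0.12 2.717
v 1.742 0.573 4.471
v 2.807 0.366 2.774
v 2.008 0.819 4.528
v 0.001 -0.196 -3.768
v -0.119 -0.873 -2.268
v -0.69 1.457 -3.077
v -0.81 0.779 -1.577
v 1.35 0.241 -3.463
v 1.23 -0.437 -1.963
v 0.659 1.893 -2.772
v 0.539 1.216 -1.272
f 2 1 4
f 2 4 3
f 4 1 5
f 4 5 3
f 5 1 6
f 5 6 3
f 6 1 7
f 6 7 3
f 7 1 8
f 7 8 3
f 8 1 9
f 8 9 3
f 9 1 10
f 9 10 3
f 10 1 11
f 10 11 3
f 11 1 12
f 11 12 3
f 12 1 13
f 12 13 3
f 13 1 14
f 13 14 3
f 14 1 15
f 14 15 3
f 15 1 16
f 15 16 3
f 16 1 17
f 16 17 3
f 17 1 2
f 17 2 3
f 19 18 22
f 19 22 20
f 20 22 23
f 20 23 21
f 22 18 24
f 22 24 23
f 23 24 25
f 23 25 21
f 24 18 26
f 24 26 25
f 25 26 27
f 25 27 21
f 26 18 28
f 26 28 27
f 27 28 29
f 27 29 21
f 28 18 30
f 28 30 29
f 29 30 31
f 29 31 21
f 30 18 32
f 30 32 31
f 31 32 33
f 31 33 21
f 32 18 34
f 32 34 33
f 33 34 35
f 33 35 21
f 34 18 36
f 34 36 35
f 35 36 37
f 35 37 21
f 36 18 38
f 36 38 37
f 37 38 39
f 37 39 21
f 38 18 40
f 38 40 39
f 39 40 41
f 39 41 21
f 40 18 42
f 40 42 41
f 41 42 43
f 41 43 21
f 42 18 44
f 42 44 43
f 43 44 45
f 43 45 21
f 44 18 46
f 44 46 45
f 45 46 47
f 45 47 21
f 46 18 48
f 46 48 47
f 47 48 49
f 47 49 21
f 48 18 50
f 48 50 49
f 49 50 51
f 49 51 21
f 50 18 19
f 50 19 51
f 51 19 20
f 51 20 21
f 53 55 52
f 56 53 52
f 52 55 54
f 54 56 52
f 53 59 55
f 57 53 56
f 57 59 53
f 55 59 54
f 58 56 54
f 54 59 58
f 58 57 56
f 59 57 58



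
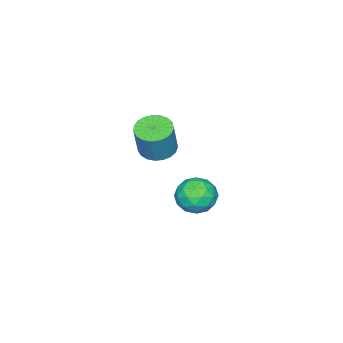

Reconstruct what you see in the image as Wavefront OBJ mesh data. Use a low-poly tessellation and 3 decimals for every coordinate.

v 2.701 -1.65 1.022
v 3.312 -1.356 0.781
v 3.771 -1.216 2.117
v 3.159 -1.51 2.358
v 3.137 -1.116 0.816
v 3.596 -0.976 2.152
v 2.887 -0.968 0.886
v 3.345 -0.828 2.223
v 2.604 -0.938 0.98
v 3.063 -0.798 2.317
v 2.338 -1.031 1.081
v 2.797 -0.891 2.418
v 2.135 -1.231 1.172
v 2.593 -1.091 2.509
v 2.029 -1.504 1.237
v 2.488 -1.364 2.573
v 2.04 -1.802 1.264
v 2.499 -1.662 2.601
v 2.165 -2.073 1.25
v 2.624 -1.933 2.587
v 2.382 -2.272 1.196
v 2.841 -2.132 2.533
v 2.655 -2.363 1.112
v 3.114 -2.223 2.449
v 2.935 -2.331 1.013
v 3.394 -2.19 2.349
v 3.175 -2.181 0.914
v 3.634 -2.041 2.251
v 3.333 -1.939 0.835
v 3.792 -1.799 2.171
v 3.381 -1.647 0.788
v 3.84 -1.507 2.124
v 0.782 -0.797 -2.054
v 1.401 -0.91 -2.658
v -0.041 -1.73 -2.722
v 0.578 -1.843 -3.326
v 0.705 -2.13 -2.512
v 1.214 -1.554 -2.099
v 0.146 -1.086 -3.281
v 0.655 -0.51 -2.868
v 1.008 -1.089 -3.416
v 1.354 -1.734 -2.941
v 0.006 -0.906 -2.439
v 0.352 -1.551 -1.964
v 1.164 -0.772 -2.297
v 0.196 -1.868 -3.083
v 0.271 -2.037 -2.604
v 0.635 -2.104 -2.96
v 1.054 -1.15 -1.969
v 1.418 -1.217 -2.324
v 1.009 -1.934 -2.238
v -0.058 -1.423 -3.056
v 0.306 -1.49 -3.411
v 0.725 -0.536 -2.42
v 1.089 -0.603 -2.776
v 0.351 -0.706 -3.142
v 1.297 -0.943 -3.098
v 0.813 -1.491 -3.491
v 0.559 -1.047 -3.464
v 0.858 -0.708 -3.221
v 1.5 -1.323 -2.819
v 1.016 -1.871 -3.212
v 1.091 -2.04 -2.733
v 1.39 -1.701 -2.491
v 1.269 -1.428 -3.265
v 0.344 -0.769 -2.168
v -0.14 -1.317 -2.561
v -0.03 -0.939 -2.889
v 0.269 -0.6 -2.647
v 0.547 -1.149 -1.889
v 0.063 -1.697 -2.282
v 0.502 -1.932 -2.159
v 0.801 -1.593 -1.916
v 0.091 -1.212 -2.115
f 2 1 5
f 2 5 3
f 3 5 6
f 3 6 4
f 5 1 7
f 5 7 6
f 6 7 8
f 6 8 4
f 7 1 9
f 7 9 8
f 8 9 10
f 8 10 4
f 9 1 11
f 9 11 10
f 10 11 12
f 10 12 4
f 11 1 13
f 11 13 12
f 12 13 14
f 12 14 4
f 13 1 15
f 13 15 14
f 14 15 16
f 14 16 4
f 15 1 17
f 15 17 16
f 16 17 18
f 16 18 4
f 17 1 19
f 17 19 18
f 18 19 20
f 18 20 4
f 19 1 21
f 19 21 20
f 20 21 22
f 20 22 4
f 21 1 23
f 21 23 22
f 22 23 24
f 22 24 4
f 23 1 25
f 23 25 24
f 24 25 26
f 24 26 4
f 25 1 27
f 25 27 26
f 26 27 28
f 26 28 4
f 27 1 29
f 27 29 28
f 28 29 30
f 28 30 4
f 29 1 31
f 29 31 30
f 30 31 32
f 30 32 4
f 31 1 2
f 31 2 32
f 32 2 3
f 32 3 4
f 33 70 49
f 70 44 73
f 49 73 38
f 70 73 49
f 33 49 45
f 49 38 50
f 45 50 34
f 49 50 45
f 33 45 54
f 45 34 55
f 54 55 40
f 45 55 54
f 33 54 66
f 54 40 69
f 66 69 43
f 54 69 66
f 33 66 70
f 66 43 74
f 70 74 44
f 66 74 70
f 34 50 61
f 50 38 64
f 61 64 42
f 50 64 61
f 38 73 51
f 73 44 72
f 51 72 37
f 73 72 51
f 44 74 71
f 74 43 67
f 71 67 35
f 74 67 71
f 43 69 68
f 69 40 56
f 68 56 39
f 69 56 68
f 40 55 60
f 55 34 57
f 60 57 41
f 55 57 60
f 36 62 48
f 62 42 63
f 48 63 37
f 62 63 48
f 36 48 46
f 48 37 47
f 46 47 35
f 48 47 46
f 36 46 53
f 46 35 52
f 53 52 39
f 46 52 53
f 36 53 58
f 53 39 59
f 58 59 41
f 53 59 58
f 36 58 62
f 58 41 65
f 62 65 42
f 58 65 62
f 37 63 51
f 63 42 64
f 51 64 38
f 63 64 51
f 35 47 71
f 47 37 72
f 71 72 44
f 47 72 71
f 39 52 68
f 52 35 67
f 68 67 43
f 52 67 68
f 41 59 60
f 59 39 56
f 60 56 40
f 59 56 60
f 42 65 61
f 65 41 57
f 61 57 34
f 65 57 61



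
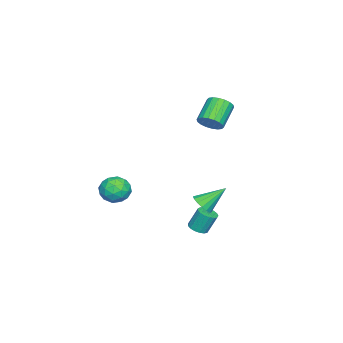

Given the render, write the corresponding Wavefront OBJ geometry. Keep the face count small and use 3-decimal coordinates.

v 1.4 1.758 -4.34
v 1.685 1.352 -4.126
v 1.524 1.797 -3.067
v 1.24 2.202 -3.28
v 1.863 1.533 -4.175
v 1.702 1.978 -3.116
v 1.935 1.765 -4.262
v 1.774 2.21 -3.203
v 1.884 1.996 -4.366
v 1.723 2.441 -3.307
v 1.723 2.172 -4.465
v 1.562 2.617 -3.406
v 1.487 2.253 -4.535
v 1.327 2.698 -3.476
v 1.232 2.221 -4.56
v 1.071 2.666 -3.501
v 1.016 2.082 -4.534
v 0.855 2.527 -3.475
v 0.887 1.869 -4.464
v 0.726 2.314 -3.405
v 0.876 1.631 -4.366
v 0.715 2.076 -3.307
v 0.985 1.421 -4.261
v 0.825 1.866 -3.202
v 1.19 1.289 -4.175
v 1.029 1.733 -3.115
v 1.442 1.263 -4.126
v 1.281 1.708 -3.067
v 3.589 2.715 -1.414
v 4.105 2.655 -1.056
v 3.031 3.685 -0.446
v 4.172 2.899 -1.262
v 4.084 3.093 -1.508
v 3.863 3.186 -1.729
v 3.568 3.153 -1.866
v 3.279 3.002 -1.881
v 3.074 2.774 -1.771
v 3.006 2.53 -1.565
v 3.095 2.336 -1.319
v 3.316 2.243 -1.098
v 3.61 2.276 -0.962
v 3.899 2.427 -0.946
v -2.318 1.065 0.964
v -1.882 1.115 1.522
v -3.066 1.246 2.434
v -3.502 1.195 1.876
v -1.918 1.416 1.433
v -3.102 1.547 2.345
v -2.032 1.648 1.251
v -3.216 1.779 2.163
v -2.204 1.764 1.012
v -3.388 1.895 1.924
v -2.398 1.741 0.764
v -3.581 1.872 1.675
v -2.576 1.584 0.555
v -3.76 1.715 1.467
v -2.703 1.325 0.427
v -3.887 1.456 1.339
v -2.754 1.014 0.406
v -3.938 1.145 1.318
v -2.718 0.713 0.495
v -3.902 0.844 1.407
v -2.604 0.481 0.677
v -3.788 0.612 1.589
v -2.432 0.365 0.916
v -3.616 0.496 1.828
v -2.239 0.388 1.165
v -3.422 0.519 2.076
v -2.06 0.545 1.373
v -3.244 0.676 2.285
v -1.933 0.804 1.501
v -3.117 0.935 2.413
v 0.497 -2.351 -2.484
v 1.068 -2.149 -1.87
v 1.512 -2.951 -3.23
v 2.083 -2.749 -2.616
v 1.477 -3.344 -2.463
v 0.85 -2.973 -2.002
v 1.73 -2.127 -3.098
v 1.103 -1.756 -2.637
v 1.83 -2.011 -2.25
v 1.674 -2.762 -1.857
v 0.906 -2.338 -3.243
v 0.75 -3.089 -2.85
v 0.694 -2.197 -2.111
v 1.886 -2.903 -2.989
v 1.531 -3.252 -2.899
v 1.866 -3.133 -2.538
v 0.566 -2.682 -2.189
v 0.901 -2.563 -1.828
v 1.142 -3.265 -2.177
v 1.679 -2.537 -3.272
v 2.014 -2.418 -2.911
v 0.714 -1.967 -2.562
v 1.049 -1.848 -2.201
v 1.438 -1.835 -2.923
v 1.477 -1.997 -1.974
v 2.073 -2.35 -2.413
v 1.866 -1.984 -2.696
v 1.497 -1.767 -2.424
v 1.385 -2.439 -1.743
v 1.982 -2.792 -2.182
v 1.626 -3.141 -2.092
v 1.257 -2.923 -1.821
v 1.833 -2.358 -1.966
v 0.598 -2.308 -2.918
v 1.195 -2.661 -3.357
v 1.323 -2.177 -3.279
v 0.954 -1.959 -3.008
v 0.507 -2.75 -2.687
v 1.103 -3.103 -3.126
v 1.083 -3.333 -2.676
v 0.714 -3.116 -2.404
v 0.747 -2.742 -3.134
f 2 1 5
f 2 5 3
f 3 5 6
f 3 6 4
f 5 1 7
f 5 7 6
f 6 7 8
f 6 8 4
f 7 1 9
f 7 9 8
f 8 9 10
f 8 10 4
f 9 1 11
f 9 11 10
f 10 11 12
f 10 12 4
f 11 1 13
f 11 13 12
f 12 13 14
f 12 14 4
f 13 1 15
f 13 15 14
f 14 15 16
f 14 16 4
f 15 1 17
f 15 17 16
f 16 17 18
f 16 18 4
f 17 1 19
f 17 19 18
f 18 19 20
f 18 20 4
f 19 1 21
f 19 21 20
f 20 21 22
f 20 22 4
f 21 1 23
f 21 23 22
f 22 23 24
f 22 24 4
f 23 1 25
f 23 25 24
f 24 25 26
f 24 26 4
f 25 1 27
f 25 27 26
f 26 27 28
f 26 28 4
f 27 1 2
f 27 2 28
f 28 2 3
f 28 3 4
f 30 29 32
f 30 32 31
f 32 29 33
f 32 33 31
f 33 29 34
f 33 34 31
f 34 29 35
f 34 35 31
f 35 29 36
f 35 36 31
f 36 29 37
f 36 37 31
f 37 29 38
f 37 38 31
f 38 29 39
f 38 39 31
f 39 29 40
f 39 40 31
f 40 29 41
f 40 41 31
f 41 29 42
f 41 42 31
f 42 29 30
f 42 30 31
f 44 43 47
f 44 47 45
f 45 47 48
f 45 48 46
f 47 43 49
f 47 49 48
f 48 49 50
f 48 50 46
f 49 43 51
f 49 51 50
f 50 51 52
f 50 52 46
f 51 43 53
f 51 53 52
f 52 53 54
f 52 54 46
f 53 43 55
f 53 55 54
f 54 55 56
f 54 56 46
f 55 43 57
f 55 57 56
f 56 57 58
f 56 58 46
f 57 43 59
f 57 59 58
f 58 59 60
f 58 60 46
f 59 43 61
f 59 61 60
f 60 61 62
f 60 62 46
f 61 43 63
f 61 63 62
f 62 63 64
f 62 64 46
f 63 43 65
f 63 65 64
f 64 65 66
f 64 66 46
f 65 43 67
f 65 67 66
f 66 67 68
f 66 68 46
f 67 43 69
f 67 69 68
f 68 69 70
f 68 70 46
f 69 43 71
f 69 71 70
f 70 71 72
f 70 72 46
f 71 43 44
f 71 44 72
f 72 44 45
f 72 45 46
f 73 110 89
f 110 84 113
f 89 113 78
f 110 113 89
f 73 89 85
f 89 78 90
f 85 90 74
f 89 90 85
f 73 85 94
f 85 74 95
f 94 95 80
f 85 95 94
f 73 94 106
f 94 80 109
f 106 109 83
f 94 109 106
f 73 106 110
f 106 83 114
f 110 114 84
f 106 114 110
f 74 90 101
f 90 78 104
f 101 104 82
f 90 104 101
f 78 113 91
f 113 84 112
f 91 112 77
f 113 112 91
f 84 114 111
f 114 83 107
f 111 107 75
f 114 107 111
f 83 109 108
f 109 80 96
f 108 96 79
f 109 96 108
f 80 95 100
f 95 74 97
f 100 97 81
f 95 97 100
f 76 102 88
f 102 82 103
f 88 103 77
f 102 103 88
f 76 88 86
f 88 77 87
f 86 87 75
f 88 87 86
f 76 86 93
f 86 75 92
f 93 92 79
f 86 92 93
f 76 93 98
f 93 79 99
f 98 99 81
f 93 99 98
f 76 98 102
f 98 81 105
f 102 105 82
f 98 105 102
f 77 103 91
f 103 82 104
f 91 104 78
f 103 104 91
f 75 87 111
f 87 77 112
f 111 112 84
f 87 112 111
f 79 92 108
f 92 75 107
f 108 107 83
f 92 107 108
f 81 99 100
f 99 79 96
f 100 96 80
f 99 96 100
f 82 105 101
f 105 81 97
f 101 97 74
f 105 97 101



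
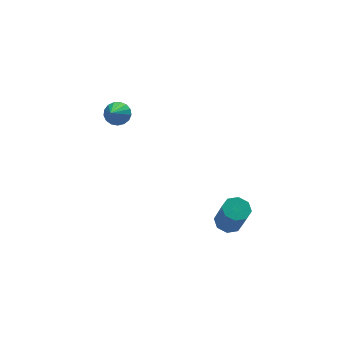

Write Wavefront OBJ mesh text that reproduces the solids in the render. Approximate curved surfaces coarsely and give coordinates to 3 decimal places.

v 0.479 3.205 -0.654
v 0.927 3.312 -0.253
v -0.119 2.235 0.274
v 0.721 3.507 -0.182
v 0.46 3.633 -0.219
v 0.204 3.66 -0.355
v 0.01 3.584 -0.56
v -0.076 3.421 -0.786
v -0.035 3.208 -0.982
v 0.124 2.995 -1.103
v 0.364 2.83 -1.121
v 0.631 2.751 -1.032
v 0.862 2.776 -0.856
v 1.006 2.899 -0.634
v 1.03 3.093 -0.417
v 3.628 -2.084 -4.42
v 4.218 -1.883 -4.333
v 4.263 -2.656 -2.853
v 3.672 -2.856 -2.94
v 3.891 -1.573 -4.162
v 3.936 -2.346 -2.682
v 3.41 -1.562 -4.141
v 3.455 -2.335 -2.661
v 3.056 -1.857 -4.284
v 3.101 -2.629 -2.804
v 3.037 -2.284 -4.507
v 3.082 -3.057 -3.027
v 3.364 -2.594 -4.678
v 3.409 -3.367 -3.198
v 3.845 -2.605 -4.699
v 3.89 -3.378 -3.219
v 4.199 -2.311 -4.556
v 4.244 -3.083 -3.076
f 2 1 4
f 2 4 3
f 4 1 5
f 4 5 3
f 5 1 6
f 5 6 3
f 6 1 7
f 6 7 3
f 7 1 8
f 7 8 3
f 8 1 9
f 8 9 3
f 9 1 10
f 9 10 3
f 10 1 11
f 10 11 3
f 11 1 12
f 11 12 3
f 12 1 13
f 12 13 3
f 13 1 14
f 13 14 3
f 14 1 15
f 14 15 3
f 15 1 2
f 15 2 3
f 17 16 20
f 17 20 18
f 18 20 21
f 18 21 19
f 20 16 22
f 20 22 21
f 21 22 23
f 21 23 19
f 22 16 24
f 22 24 23
f 23 24 25
f 23 25 19
f 24 16 26
f 24 26 25
f 25 26 27
f 25 27 19
f 26 16 28
f 26 28 27
f 27 28 29
f 27 29 19
f 28 16 30
f 28 30 29
f 29 30 31
f 29 31 19
f 30 16 32
f 30 32 31
f 31 32 33
f 31 33 19
f 32 16 17
f 32 17 33
f 33 17 18
f 33 18 19



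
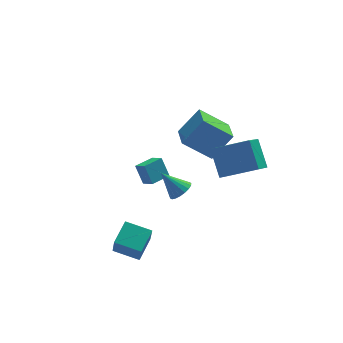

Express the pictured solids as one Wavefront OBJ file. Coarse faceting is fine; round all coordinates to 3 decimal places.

v -0.202 0.059 -0.728
v -0.489 0.642 0.328
v -0.559 0.709 -1.184
v -0.846 1.292 -0.127
v 0.866 0.628 -0.753
v 0.579 1.211 0.304
v 0.509 1.278 -1.208
v 0.222 1.861 -0.152
v 2.526 -3.359 2.232
v 2.37 -2.085 3.523
v 3.428 -1.972 0.972
v 3.273 -0.698 2.263
v 4.427 -3.902 2.997
v 4.272 -2.628 4.288
v 5.33 -2.515 1.737
v 5.174 -1.241 3.028
v 2.19 3.146 -0.406
v 3.45 3.358 1.081
v 2.395 4.824 -0.819
v 3.655 5.036 0.668
v 3.765 2.644 -1.668
v 5.025 2.856 -0.181
v 3.97 4.322 -2.081
v 5.23 4.534 -0.594
v 0.677 -2.598 0.884
v 1.263 -2.476 1.284
v -0.217 -2.002 2.016
v 1.233 -2.205 1.117
v 1.093 -2.011 0.904
v 0.87 -1.933 0.687
v 0.609 -1.987 0.509
v 0.361 -2.162 0.406
v 0.176 -2.423 0.397
v 0.09 -2.719 0.485
v 0.12 -2.991 0.652
v 0.261 -3.185 0.865
v 0.483 -3.263 1.081
v 0.744 -3.209 1.259
v 0.992 -3.034 1.363
v 1.177 -2.772 1.371
v -2.854 -1.983 -3.993
v -2.895 -2.631 -2.64
v -2.008 -0.876 -3.437
v -2.048 -1.524 -2.085
v -1.592 -2.776 -4.335
v -1.632 -3.424 -2.983
v -0.745 -1.669 -3.78
v -0.786 -2.317 -2.427
f 2 4 1
f 5 2 1
f 1 4 3
f 3 5 1
f 2 8 4
f 6 2 5
f 6 8 2
f 4 8 3
f 7 5 3
f 3 8 7
f 7 6 5
f 8 6 7
f 10 12 9
f 13 10 9
f 9 12 11
f 11 13 9
f 10 16 12
f 14 10 13
f 14 16 10
f 12 16 11
f 15 13 11
f 11 16 15
f 15 14 13
f 16 14 15
f 18 20 17
f 21 18 17
f 17 20 19
f 19 21 17
f 18 24 20
f 22 18 21
f 22 24 18
f 20 24 19
f 23 21 19
f 19 24 23
f 23 22 21
f 24 22 23
f 26 25 28
f 26 28 27
f 28 25 29
f 28 29 27
f 29 25 30
f 29 30 27
f 30 25 31
f 30 31 27
f 31 25 32
f 31 32 27
f 32 25 33
f 32 33 27
f 33 25 34
f 33 34 27
f 34 25 35
f 34 35 27
f 35 25 36
f 35 36 27
f 36 25 37
f 36 37 27
f 37 25 38
f 37 38 27
f 38 25 39
f 38 39 27
f 39 25 40
f 39 40 27
f 40 25 26
f 40 26 27
f 42 44 41
f 45 42 41
f 41 44 43
f 43 45 41
f 42 48 44
f 46 42 45
f 46 48 42
f 44 48 43
f 47 45 43
f 43 48 47
f 47 46 45
f 48 46 47



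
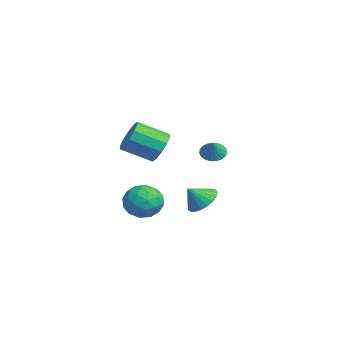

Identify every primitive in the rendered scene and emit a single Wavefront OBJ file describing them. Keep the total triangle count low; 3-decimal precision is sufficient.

v -3.431 3.622 1.378
v -2.975 4.203 1.163
v -2.729 3.398 2.262
v -3.179 4.349 1.362
v -3.427 4.369 1.564
v -3.675 4.259 1.733
v -3.882 4.04 1.842
v -4.01 3.748 1.87
v -4.038 3.434 1.813
v -3.961 3.152 1.681
v -3.792 2.952 1.496
v -3.561 2.868 1.292
v -3.308 2.914 1.102
v -3.075 3.082 0.96
v -2.904 3.343 0.89
v -2.824 3.653 0.905
v -2.849 3.957 1.001
v 1.158 -1.556 0.39
v 1.841 -0.839 -0.208
v 2.619 -2.681 0.708
v 3.302 -1.964 0.11
v 2.874 -1.636 1.133
v 1.971 -0.94 0.936
v 2.489 -2.58 -0.436
v 1.586 -1.884 -0.633
v 2.663 -1.472 -0.719
v 2.901 -0.888 0.251
v 1.559 -2.632 0.249
v 1.797 -2.048 1.219
v 1.371 -1.099 0.063
v 3.089 -2.421 0.437
v 2.837 -2.228 1.038
v 3.239 -1.807 0.687
v 1.448 -1.158 0.736
v 1.849 -0.737 0.384
v 2.456 -1.205 1.172
v 2.611 -2.783 0.116
v 3.012 -2.362 -0.236
v 1.221 -1.713 -0.187
v 1.623 -1.292 -0.538
v 2.004 -2.315 -0.672
v 2.256 -1.049 -0.589
v 3.114 -1.711 -0.402
v 2.637 -2.072 -0.723
v 2.106 -1.664 -0.839
v 2.396 -0.706 -0.019
v 3.254 -1.368 0.168
v 3.003 -1.175 0.769
v 2.472 -0.766 0.654
v 2.879 -1.078 -0.319
v 1.206 -2.152 0.332
v 2.064 -2.814 0.519
v 1.988 -2.754 -0.154
v 1.457 -2.345 -0.269
v 1.346 -1.809 0.902
v 2.204 -2.471 1.089
v 2.354 -1.856 1.339
v 1.823 -1.448 1.223
v 1.581 -2.442 0.819
v -3.694 0.727 1.863
v -2.805 0.833 2.467
v -3.237 -0.882 3.402
v -4.126 -0.987 2.797
v -3.308 1.133 2.786
v -3.741 -0.581 3.721
v -3.959 1.279 2.753
v -4.391 -0.436 3.687
v -4.508 1.214 2.379
v -4.94 -0.501 3.313
v -4.747 0.963 1.808
v -5.179 -0.752 2.743
v -4.583 0.622 1.258
v -5.015 -1.093 2.193
v -4.079 0.321 0.939
v -4.512 -1.393 1.874
v -3.429 0.176 0.973
v -3.861 -1.539 1.907
v -2.88 0.241 1.347
v -3.312 -1.474 2.281
v -2.641 0.492 1.917
v -3.073 -1.223 2.852
v 2.749 1.257 0.219
v 3.649 0.959 -0.066
v 2.771 0.443 1.141
v 3.739 1.261 0.199
v 3.657 1.563 0.467
v 3.419 1.811 0.692
v 3.065 1.964 0.836
v 2.656 1.995 0.873
v 2.263 1.898 0.797
v 1.954 1.69 0.621
v 1.783 1.407 0.375
v 1.779 1.099 0.103
v 1.942 0.818 -0.15
v 2.245 0.612 -0.338
v 2.635 0.519 -0.43
v 3.045 0.552 -0.41
v 3.403 0.708 -0.281
f 2 1 4
f 2 4 3
f 4 1 5
f 4 5 3
f 5 1 6
f 5 6 3
f 6 1 7
f 6 7 3
f 7 1 8
f 7 8 3
f 8 1 9
f 8 9 3
f 9 1 10
f 9 10 3
f 10 1 11
f 10 11 3
f 11 1 12
f 11 12 3
f 12 1 13
f 12 13 3
f 13 1 14
f 13 14 3
f 14 1 15
f 14 15 3
f 15 1 16
f 15 16 3
f 16 1 17
f 16 17 3
f 17 1 2
f 17 2 3
f 18 55 34
f 55 29 58
f 34 58 23
f 55 58 34
f 18 34 30
f 34 23 35
f 30 35 19
f 34 35 30
f 18 30 39
f 30 19 40
f 39 40 25
f 30 40 39
f 18 39 51
f 39 25 54
f 51 54 28
f 39 54 51
f 18 51 55
f 51 28 59
f 55 59 29
f 51 59 55
f 19 35 46
f 35 23 49
f 46 49 27
f 35 49 46
f 23 58 36
f 58 29 57
f 36 57 22
f 58 57 36
f 29 59 56
f 59 28 52
f 56 52 20
f 59 52 56
f 28 54 53
f 54 25 41
f 53 41 24
f 54 41 53
f 25 40 45
f 40 19 42
f 45 42 26
f 40 42 45
f 21 47 33
f 47 27 48
f 33 48 22
f 47 48 33
f 21 33 31
f 33 22 32
f 31 32 20
f 33 32 31
f 21 31 38
f 31 20 37
f 38 37 24
f 31 37 38
f 21 38 43
f 38 24 44
f 43 44 26
f 38 44 43
f 21 43 47
f 43 26 50
f 47 50 27
f 43 50 47
f 22 48 36
f 48 27 49
f 36 49 23
f 48 49 36
f 20 32 56
f 32 22 57
f 56 57 29
f 32 57 56
f 24 37 53
f 37 20 52
f 53 52 28
f 37 52 53
f 26 44 45
f 44 24 41
f 45 41 25
f 44 41 45
f 27 50 46
f 50 26 42
f 46 42 19
f 50 42 46
f 61 60 64
f 61 64 62
f 62 64 65
f 62 65 63
f 64 60 66
f 64 66 65
f 65 66 67
f 65 67 63
f 66 60 68
f 66 68 67
f 67 68 69
f 67 69 63
f 68 60 70
f 68 70 69
f 69 70 71
f 69 71 63
f 70 60 72
f 70 72 71
f 71 72 73
f 71 73 63
f 72 60 74
f 72 74 73
f 73 74 75
f 73 75 63
f 74 60 76
f 74 76 75
f 75 76 77
f 75 77 63
f 76 60 78
f 76 78 77
f 77 78 79
f 77 79 63
f 78 60 80
f 78 80 79
f 79 80 81
f 79 81 63
f 80 60 61
f 80 61 81
f 81 61 62
f 81 62 63
f 83 82 85
f 83 85 84
f 85 82 86
f 85 86 84
f 86 82 87
f 86 87 84
f 87 82 88
f 87 88 84
f 88 82 89
f 88 89 84
f 89 82 90
f 89 90 84
f 90 82 91
f 90 91 84
f 91 82 92
f 91 92 84
f 92 82 93
f 92 93 84
f 93 82 94
f 93 94 84
f 94 82 95
f 94 95 84
f 95 82 96
f 95 96 84
f 96 82 97
f 96 97 84
f 97 82 98
f 97 98 84
f 98 82 83
f 98 83 84



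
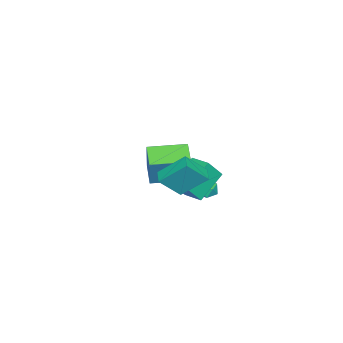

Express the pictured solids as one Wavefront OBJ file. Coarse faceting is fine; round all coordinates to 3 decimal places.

v 3.104 -1.477 0.682
v 2.675 -0.181 1.901
v 2.372 -0.631 -0.476
v 1.943 0.665 0.743
v 3.817 -1.085 0.517
v 3.388 0.211 1.736
v 3.085 -0.239 -0.641
v 2.656 1.057 0.578
v -0.948 0.03 -3.001
v -0.593 -0.094 -2.469
v -1.227 -0.986 -3.051
v -0.872 -1.11 -2.519
v -1.416 -0.754 -2.472
v -1.244 -0.126 -2.441
v -0.576 -0.954 -3.079
v -0.404 -0.326 -3.048
v -0.363 -0.702 -2.517
v -0.882 -0.578 -2.142
v -0.938 -0.502 -3.378
v -1.457 -0.378 -3.003
v -0.69 -0.501 -1.097
v -0.053 -0.999 -0.016
v -0.179 0.599 -0.891
v 0.458 0.101 0.19
v 0.842 -1.001 -2.23
v 1.479 -1.499 -1.149
v 1.353 0.099 -2.024
v 1.99 -0.399 -0.943
v -4.718 -3.284 -3.72
v -4.06 -2.99 -1.801
v -3.536 -2.576 -4.234
v -2.878 -2.282 -2.314
v -3.622 -5.178 -3.806
v -2.964 -4.884 -1.886
v -2.44 -4.47 -4.319
v -1.782 -4.176 -2.4
f 2 4 1
f 5 2 1
f 1 4 3
f 3 5 1
f 2 8 4
f 6 2 5
f 6 8 2
f 4 8 3
f 7 5 3
f 3 8 7
f 7 6 5
f 8 6 7
f 9 20 14
f 9 14 10
f 9 10 16
f 9 16 19
f 9 19 20
f 10 14 18
f 14 20 13
f 20 19 11
f 19 16 15
f 16 10 17
f 12 18 13
f 12 13 11
f 12 11 15
f 12 15 17
f 12 17 18
f 13 18 14
f 11 13 20
f 15 11 19
f 17 15 16
f 18 17 10
f 22 24 21
f 25 22 21
f 21 24 23
f 23 25 21
f 22 28 24
f 26 22 25
f 26 28 22
f 24 28 23
f 27 25 23
f 23 28 27
f 27 26 25
f 28 26 27
f 30 32 29
f 33 30 29
f 29 32 31
f 31 33 29
f 30 36 32
f 34 30 33
f 34 36 30
f 32 36 31
f 35 33 31
f 31 36 35
f 35 34 33
f 36 34 35



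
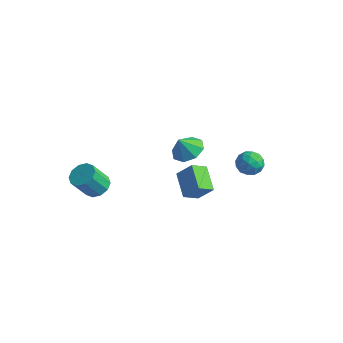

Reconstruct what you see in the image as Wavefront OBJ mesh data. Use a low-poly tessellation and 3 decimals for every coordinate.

v 1.843 -0.834 1.722
v 1.583 -1.751 2.25
v 2.679 -0.499 2.714
v 2.418 -1.416 3.243
v 3.102 -1.644 0.937
v 2.841 -2.561 1.466
v 3.937 -1.309 1.93
v 3.677 -2.226 2.458
v -3.517 -2.868 -0.98
v -2.789 -3.323 -1.124
v -3.076 -4.227 0.275
v -3.803 -3.772 0.42
v -2.661 -2.897 -0.823
v -2.948 -3.8 0.577
v -2.86 -2.46 -0.581
v -3.147 -3.363 0.818
v -3.31 -2.178 -0.492
v -3.596 -3.082 0.907
v -3.838 -2.161 -0.589
v -4.125 -3.064 0.811
v -4.244 -2.413 -0.835
v -4.531 -3.317 0.564
v -4.372 -2.84 -1.137
v -4.659 -3.743 0.263
v -4.173 -3.277 -1.378
v -4.46 -4.18 0.021
v -3.724 -3.558 -1.467
v -4.01 -4.462 -0.068
v -3.195 -3.576 -1.371
v -3.482 -4.479 0.029
v 2.675 2.767 2.134
v 3.167 3.356 1.718
v 3.213 1.744 1.322
v 3.705 2.333 0.906
v 3.874 2.133 1.739
v 3.542 2.765 2.24
v 2.838 2.335 0.8
v 2.506 2.967 1.301
v 3.268 3.089 0.893
v 3.908 2.964 1.473
v 2.472 2.136 1.567
v 3.112 2.011 2.147
v 2.874 3.151 1.997
v 3.506 1.949 1.043
v 3.605 1.832 1.532
v 3.894 2.178 1.288
v 3.094 2.804 2.304
v 3.383 3.15 2.06
v 3.799 2.432 2.072
v 2.997 1.95 0.98
v 3.286 2.296 0.736
v 2.486 2.922 1.752
v 2.775 3.268 1.508
v 2.581 2.668 0.968
v 3.222 3.34 1.268
v 3.538 2.739 0.791
v 3.029 2.74 0.728
v 2.834 3.111 1.023
v 3.598 3.267 1.609
v 3.914 2.666 1.132
v 4.014 2.549 1.621
v 3.819 2.92 1.916
v 3.658 3.11 1.124
v 2.466 2.434 1.908
v 2.782 1.833 1.431
v 2.561 2.18 1.124
v 2.366 2.551 1.419
v 2.842 2.361 2.249
v 3.158 1.76 1.772
v 3.546 1.989 2.017
v 3.351 2.36 2.312
v 2.722 1.99 1.916
v -2.959 4.114 -1.482
v -2.011 4.466 -1.105
v -3.181 3.526 -0.378
v -2.629 4.993 -0.948
v -3.441 5.004 -1.105
v -3.97 4.494 -1.482
v -3.908 3.761 -1.86
v -3.29 3.235 -2.016
v -2.478 3.223 -1.859
v -1.949 3.733 -1.482
f 2 4 1
f 5 2 1
f 1 4 3
f 3 5 1
f 2 8 4
f 6 2 5
f 6 8 2
f 4 8 3
f 7 5 3
f 3 8 7
f 7 6 5
f 8 6 7
f 10 9 13
f 10 13 11
f 11 13 14
f 11 14 12
f 13 9 15
f 13 15 14
f 14 15 16
f 14 16 12
f 15 9 17
f 15 17 16
f 16 17 18
f 16 18 12
f 17 9 19
f 17 19 18
f 18 19 20
f 18 20 12
f 19 9 21
f 19 21 20
f 20 21 22
f 20 22 12
f 21 9 23
f 21 23 22
f 22 23 24
f 22 24 12
f 23 9 25
f 23 25 24
f 24 25 26
f 24 26 12
f 25 9 27
f 25 27 26
f 26 27 28
f 26 28 12
f 27 9 29
f 27 29 28
f 28 29 30
f 28 30 12
f 29 9 10
f 29 10 30
f 30 10 11
f 30 11 12
f 31 68 47
f 68 42 71
f 47 71 36
f 68 71 47
f 31 47 43
f 47 36 48
f 43 48 32
f 47 48 43
f 31 43 52
f 43 32 53
f 52 53 38
f 43 53 52
f 31 52 64
f 52 38 67
f 64 67 41
f 52 67 64
f 31 64 68
f 64 41 72
f 68 72 42
f 64 72 68
f 32 48 59
f 48 36 62
f 59 62 40
f 48 62 59
f 36 71 49
f 71 42 70
f 49 70 35
f 71 70 49
f 42 72 69
f 72 41 65
f 69 65 33
f 72 65 69
f 41 67 66
f 67 38 54
f 66 54 37
f 67 54 66
f 38 53 58
f 53 32 55
f 58 55 39
f 53 55 58
f 34 60 46
f 60 40 61
f 46 61 35
f 60 61 46
f 34 46 44
f 46 35 45
f 44 45 33
f 46 45 44
f 34 44 51
f 44 33 50
f 51 50 37
f 44 50 51
f 34 51 56
f 51 37 57
f 56 57 39
f 51 57 56
f 34 56 60
f 56 39 63
f 60 63 40
f 56 63 60
f 35 61 49
f 61 40 62
f 49 62 36
f 61 62 49
f 33 45 69
f 45 35 70
f 69 70 42
f 45 70 69
f 37 50 66
f 50 33 65
f 66 65 41
f 50 65 66
f 39 57 58
f 57 37 54
f 58 54 38
f 57 54 58
f 40 63 59
f 63 39 55
f 59 55 32
f 63 55 59
f 74 73 76
f 74 76 75
f 76 73 77
f 76 77 75
f 77 73 78
f 77 78 75
f 78 73 79
f 78 79 75
f 79 73 80
f 79 80 75
f 80 73 81
f 80 81 75
f 81 73 82
f 81 82 75
f 82 73 74
f 82 74 75



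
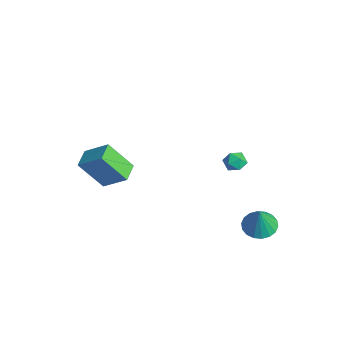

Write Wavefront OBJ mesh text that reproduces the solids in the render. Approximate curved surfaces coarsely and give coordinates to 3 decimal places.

v 3.396 1.984 -3.285
v 3.897 2.779 -3.286
v 3.824 1.716 -1.735
v 3.519 2.907 -3.159
v 3.117 2.852 -3.058
v 2.77 2.625 -3.001
v 2.547 2.271 -3.001
v 2.492 1.86 -3.057
v 2.617 1.474 -3.158
v 2.895 1.188 -3.284
v 3.273 1.06 -3.41
v 3.675 1.115 -3.512
v 4.022 1.342 -3.569
v 4.245 1.696 -3.569
v 4.299 2.107 -3.513
v 4.175 2.494 -3.412
v 3.491 0.825 3.071
v 3.979 0.905 2.647
v 3.321 -0.145 2.693
v 3.809 -0.065 2.269
v 3.936 -0.117 2.906
v 4.041 0.483 3.14
v 3.259 0.277 2.2
v 3.364 0.877 2.434
v 3.836 0.566 2.109
v 4.255 0.323 2.545
v 3.045 0.437 2.795
v 3.464 0.194 3.231
v -2.713 -4.09 -2.98
v -3.343 -5.234 -1.309
v -3.601 -3.349 -2.807
v -4.231 -4.492 -1.137
v -1.729 -3.148 -1.963
v -2.359 -4.291 -0.293
v -2.617 -2.406 -1.791
v -3.247 -3.55 -0.12
f 2 1 4
f 2 4 3
f 4 1 5
f 4 5 3
f 5 1 6
f 5 6 3
f 6 1 7
f 6 7 3
f 7 1 8
f 7 8 3
f 8 1 9
f 8 9 3
f 9 1 10
f 9 10 3
f 10 1 11
f 10 11 3
f 11 1 12
f 11 12 3
f 12 1 13
f 12 13 3
f 13 1 14
f 13 14 3
f 14 1 15
f 14 15 3
f 15 1 16
f 15 16 3
f 16 1 2
f 16 2 3
f 17 28 22
f 17 22 18
f 17 18 24
f 17 24 27
f 17 27 28
f 18 22 26
f 22 28 21
f 28 27 19
f 27 24 23
f 24 18 25
f 20 26 21
f 20 21 19
f 20 19 23
f 20 23 25
f 20 25 26
f 21 26 22
f 19 21 28
f 23 19 27
f 25 23 24
f 26 25 18
f 30 32 29
f 33 30 29
f 29 32 31
f 31 33 29
f 30 36 32
f 34 30 33
f 34 36 30
f 32 36 31
f 35 33 31
f 31 36 35
f 35 34 33
f 36 34 35

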